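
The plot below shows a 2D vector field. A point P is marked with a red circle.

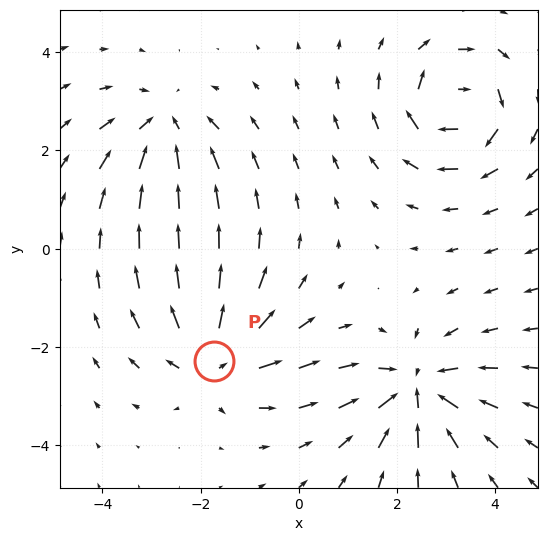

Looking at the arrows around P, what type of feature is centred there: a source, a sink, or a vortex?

At P (-1.7, -2.3) the arrows spread outward. Divergence about +5, curl ≈0 — positive divergence with near-zero curl is a source.

source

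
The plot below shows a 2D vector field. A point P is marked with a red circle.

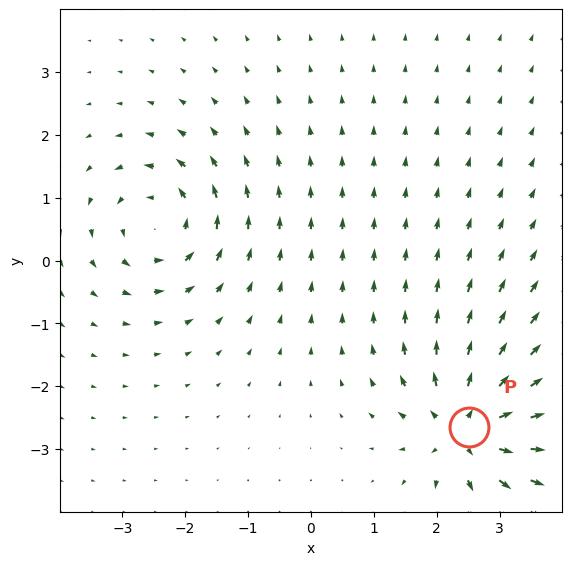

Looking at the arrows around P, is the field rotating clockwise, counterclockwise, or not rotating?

Near P at (2.5, -2.7) the arrows show no circulation. The curl there is ≈0.

not rotating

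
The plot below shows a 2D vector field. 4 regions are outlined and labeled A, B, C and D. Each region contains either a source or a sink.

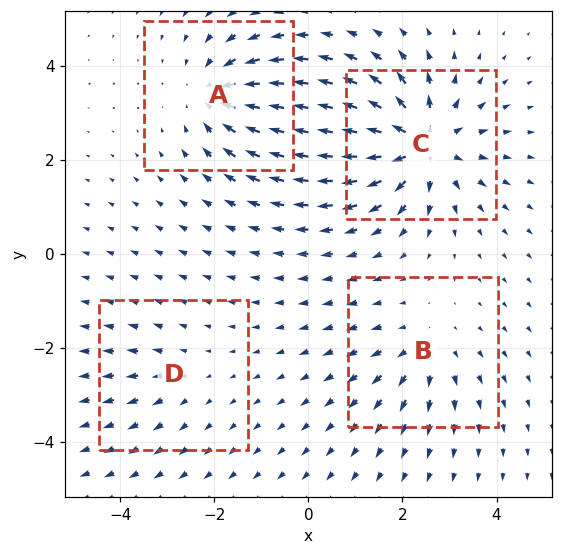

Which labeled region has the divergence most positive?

C

Divergence at each region's feature centre — A: about -5, B: about +3, C: about +7, D: about +2. Region C is most positive.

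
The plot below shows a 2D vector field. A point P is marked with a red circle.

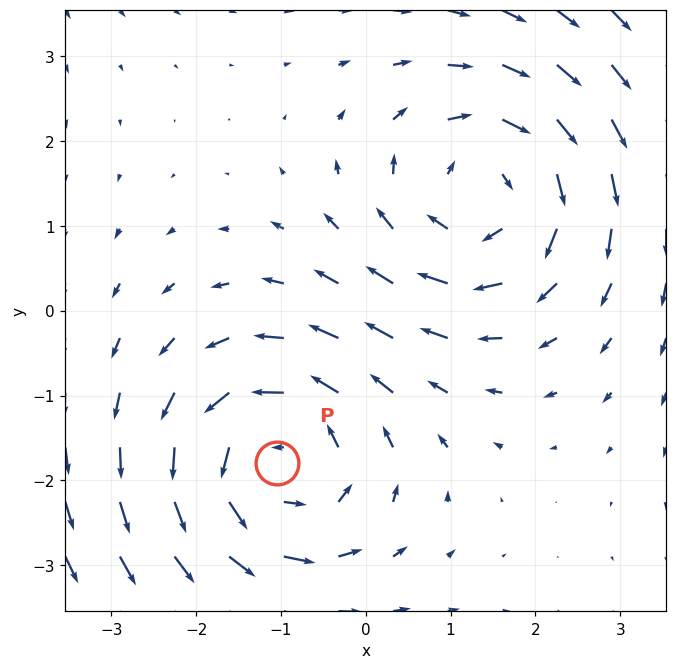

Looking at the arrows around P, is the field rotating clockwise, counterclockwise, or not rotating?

counterclockwise

Near P at (-1.0, -1.8) the arrows circulate counterclockwise. The curl (z-component) there is about +3; positive curl means counterclockwise rotation.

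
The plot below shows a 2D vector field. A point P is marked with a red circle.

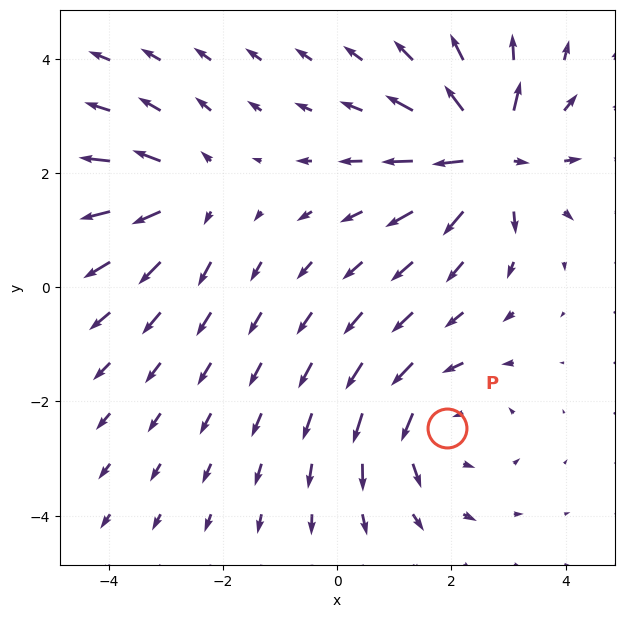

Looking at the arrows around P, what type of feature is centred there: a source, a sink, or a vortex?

At P (1.9, -2.5) the arrows circulate counterclockwise. Divergence ≈0, curl about +3 — near-zero divergence with nonzero curl is a vortex.

vortex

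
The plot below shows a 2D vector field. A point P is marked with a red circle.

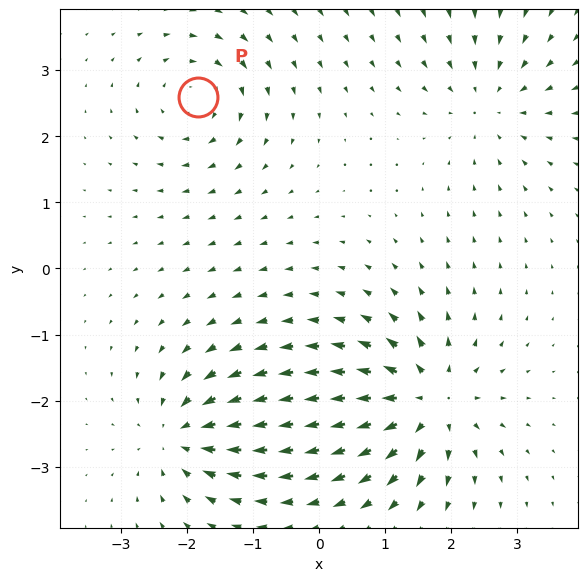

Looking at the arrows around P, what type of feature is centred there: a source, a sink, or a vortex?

At P (-1.8, 2.6) the arrows circulate clockwise. Divergence ≈0, curl about -4 — near-zero divergence with nonzero curl is a vortex.

vortex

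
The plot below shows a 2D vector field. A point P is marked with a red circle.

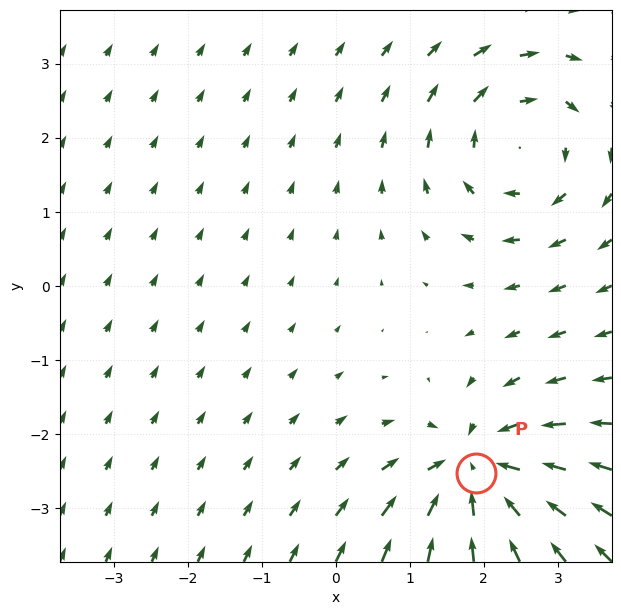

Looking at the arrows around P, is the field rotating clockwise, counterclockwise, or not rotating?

Near P at (1.9, -2.5) the arrows show no circulation. The curl there is ≈0.

not rotating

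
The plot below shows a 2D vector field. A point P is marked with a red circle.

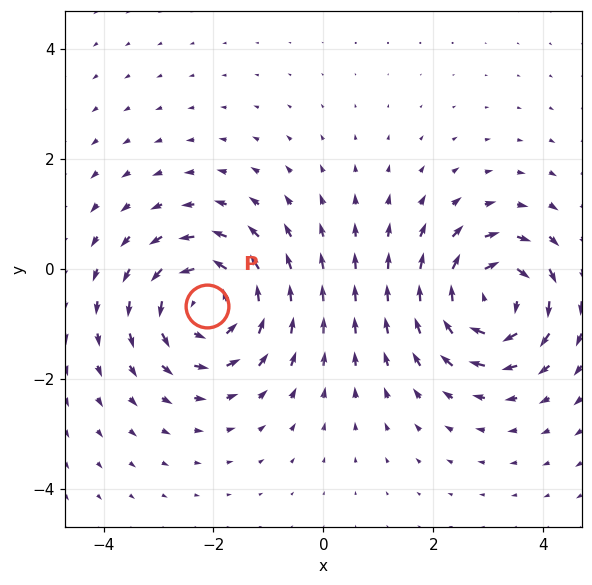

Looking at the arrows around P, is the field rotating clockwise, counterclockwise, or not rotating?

counterclockwise

Near P at (-2.1, -0.7) the arrows circulate counterclockwise. The curl (z-component) there is about +4; positive curl means counterclockwise rotation.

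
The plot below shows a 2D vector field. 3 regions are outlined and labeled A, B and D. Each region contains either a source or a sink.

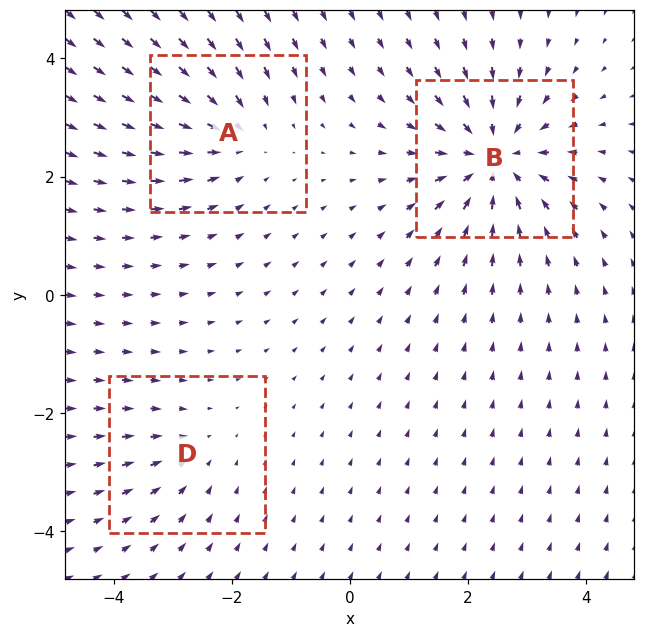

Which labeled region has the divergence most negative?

Divergence at each region's feature centre — A: about -3, B: about -5, D: about -2. Region B is most negative.

B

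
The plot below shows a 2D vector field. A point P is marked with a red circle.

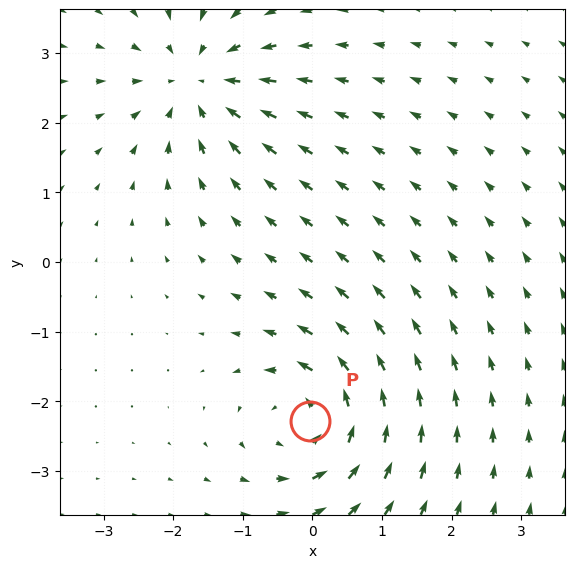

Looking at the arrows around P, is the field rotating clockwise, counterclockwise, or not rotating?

Near P at (-0.0, -2.3) the arrows circulate counterclockwise. The curl (z-component) there is about +5; positive curl means counterclockwise rotation.

counterclockwise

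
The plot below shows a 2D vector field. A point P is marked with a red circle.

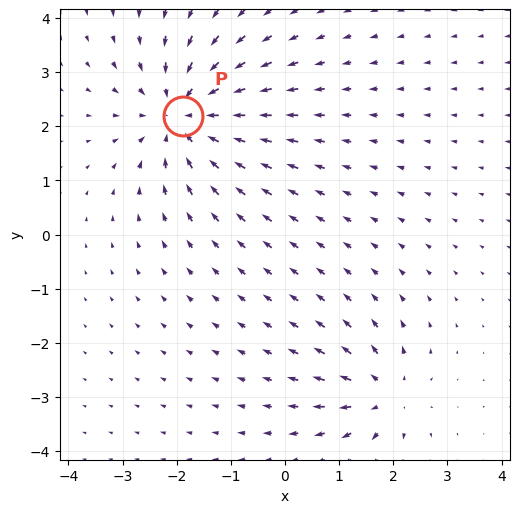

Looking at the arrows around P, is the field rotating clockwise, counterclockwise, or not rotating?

not rotating

Near P at (-1.9, 2.2) the arrows show no circulation. The curl there is ≈0.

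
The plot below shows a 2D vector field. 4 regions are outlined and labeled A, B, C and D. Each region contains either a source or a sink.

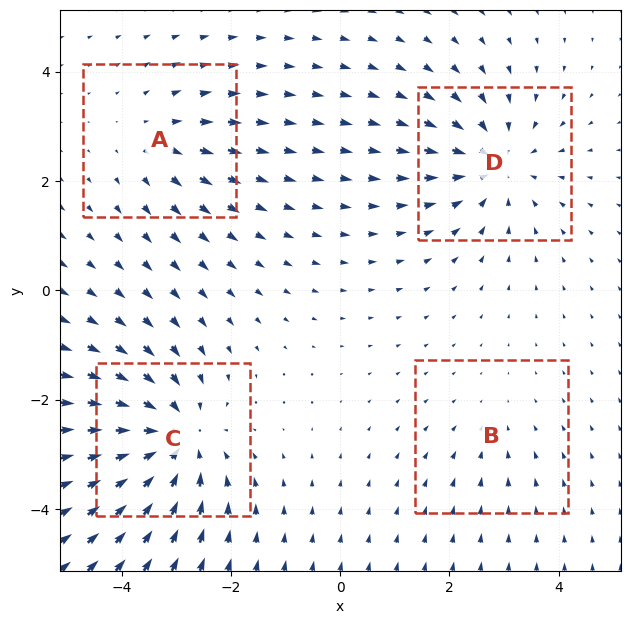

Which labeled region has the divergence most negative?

Divergence at each region's feature centre — A: about +3, B: about -2, C: about -6, D: about -4. Region C is most negative.

C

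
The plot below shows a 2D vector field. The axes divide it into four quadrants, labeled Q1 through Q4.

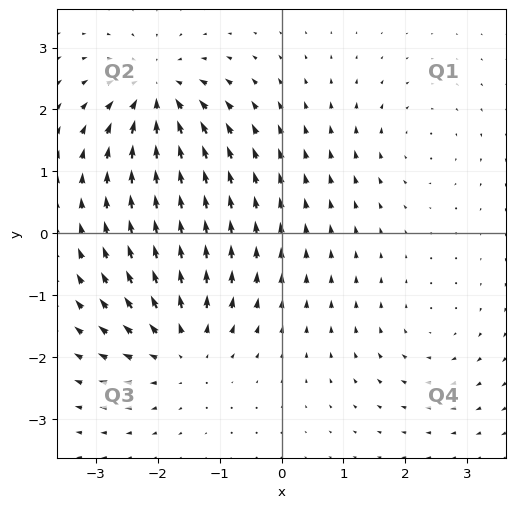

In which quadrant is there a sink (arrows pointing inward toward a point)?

The sink sits at approximately (-2.0, 2.2), which lies in quadrant Q2. The divergence there is about -7, negative as expected for a sink.

Q2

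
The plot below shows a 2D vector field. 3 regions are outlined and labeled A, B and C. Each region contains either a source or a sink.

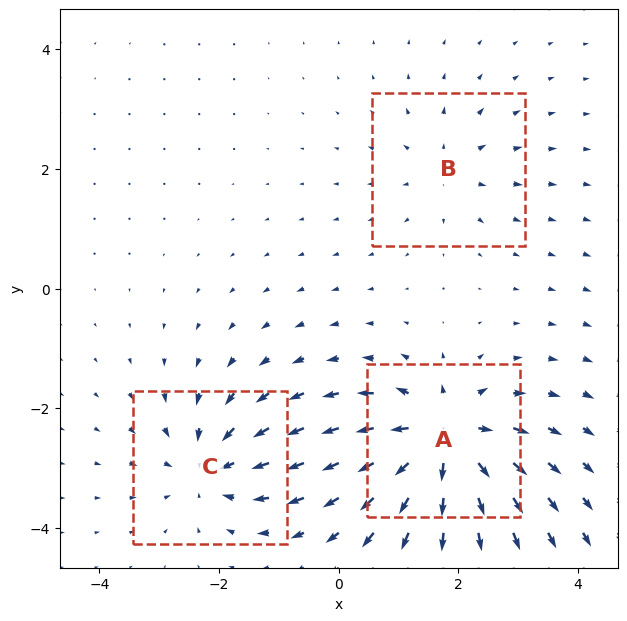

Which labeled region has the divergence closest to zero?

B

Divergence at each region's feature centre — A: about +6, B: about +2, C: about -4. Region B is closest to zero.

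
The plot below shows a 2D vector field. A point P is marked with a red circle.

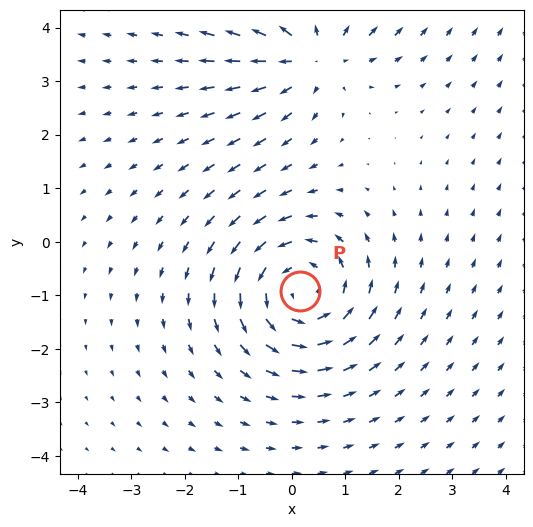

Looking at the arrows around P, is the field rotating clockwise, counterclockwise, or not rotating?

counterclockwise

Near P at (0.2, -0.9) the arrows circulate counterclockwise. The curl (z-component) there is about +4; positive curl means counterclockwise rotation.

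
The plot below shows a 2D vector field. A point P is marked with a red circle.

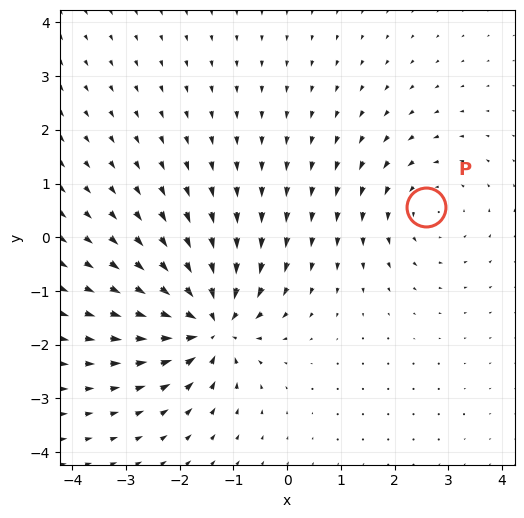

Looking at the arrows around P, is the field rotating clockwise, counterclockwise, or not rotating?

counterclockwise

Near P at (2.6, 0.6) the arrows circulate counterclockwise. The curl (z-component) there is about +2; positive curl means counterclockwise rotation.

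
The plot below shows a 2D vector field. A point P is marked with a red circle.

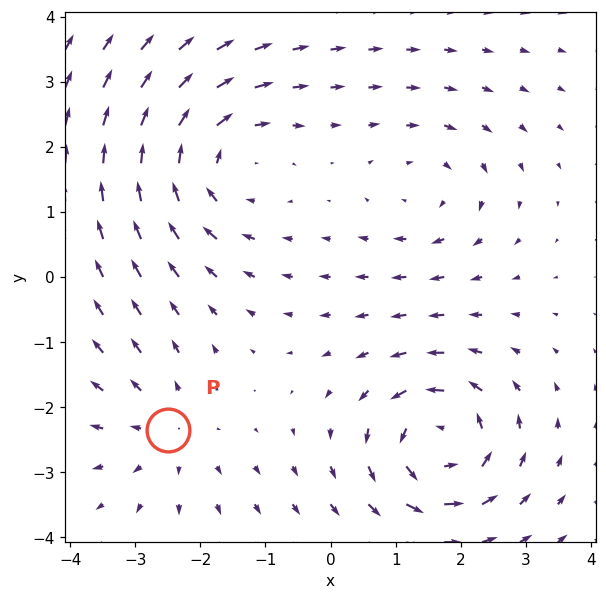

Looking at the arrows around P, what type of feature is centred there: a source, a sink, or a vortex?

At P (-2.5, -2.4) the arrows spread outward. Divergence about +3, curl ≈0 — positive divergence with near-zero curl is a source.

source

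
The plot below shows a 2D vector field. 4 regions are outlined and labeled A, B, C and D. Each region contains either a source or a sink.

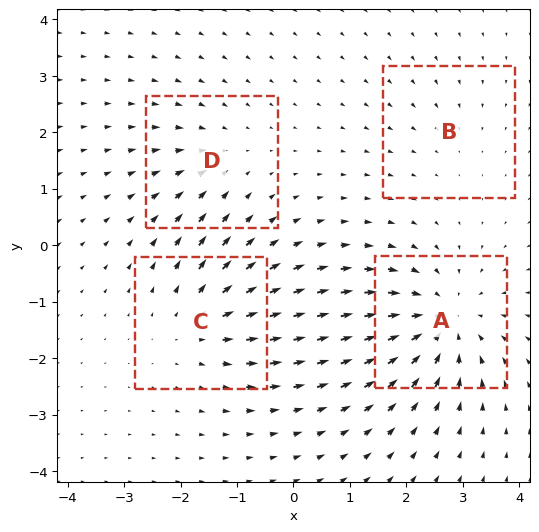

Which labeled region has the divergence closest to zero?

Divergence at each region's feature centre — A: about -6, B: about -2, C: about +4, D: about -3. Region B is closest to zero.

B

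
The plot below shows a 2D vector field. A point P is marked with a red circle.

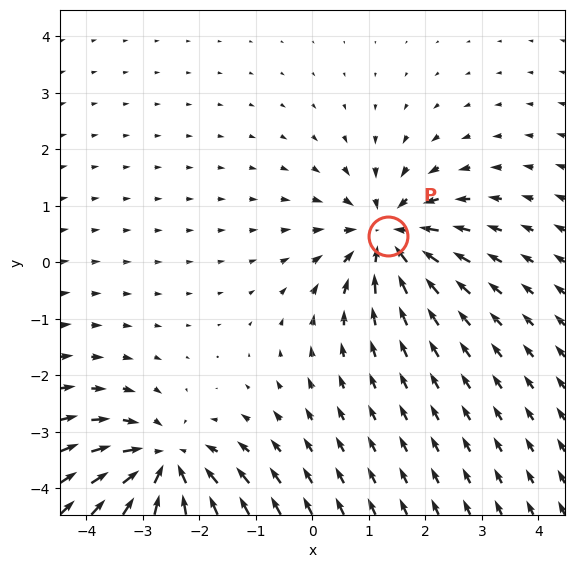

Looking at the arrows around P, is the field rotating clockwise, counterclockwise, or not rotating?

Near P at (1.3, 0.5) the arrows show no circulation. The curl there is ≈0.

not rotating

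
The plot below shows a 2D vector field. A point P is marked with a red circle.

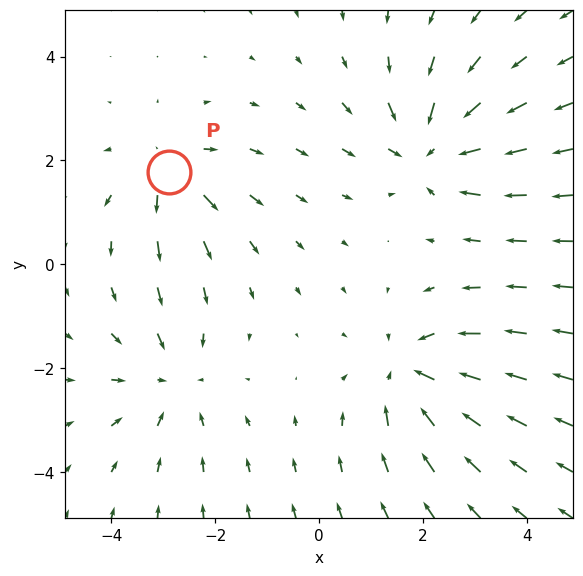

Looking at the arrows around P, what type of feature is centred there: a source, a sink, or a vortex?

source

At P (-2.9, 1.8) the arrows spread outward. Divergence about +4, curl ≈0 — positive divergence with near-zero curl is a source.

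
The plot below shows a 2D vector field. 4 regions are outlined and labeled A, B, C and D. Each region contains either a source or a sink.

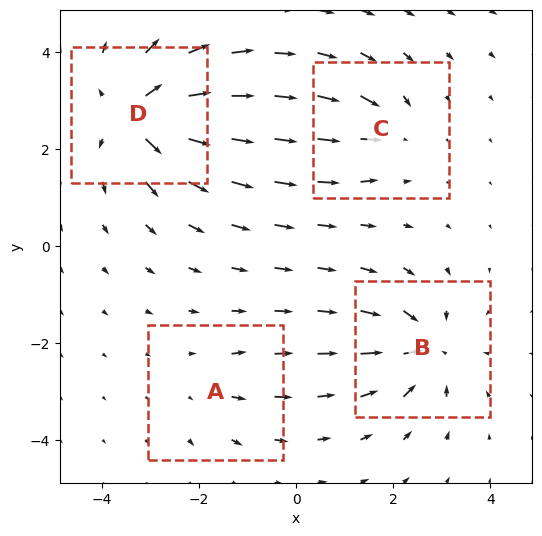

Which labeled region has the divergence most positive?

Divergence at each region's feature centre — A: about +3, B: about -7, C: about -4, D: about +8. Region D is most positive.

D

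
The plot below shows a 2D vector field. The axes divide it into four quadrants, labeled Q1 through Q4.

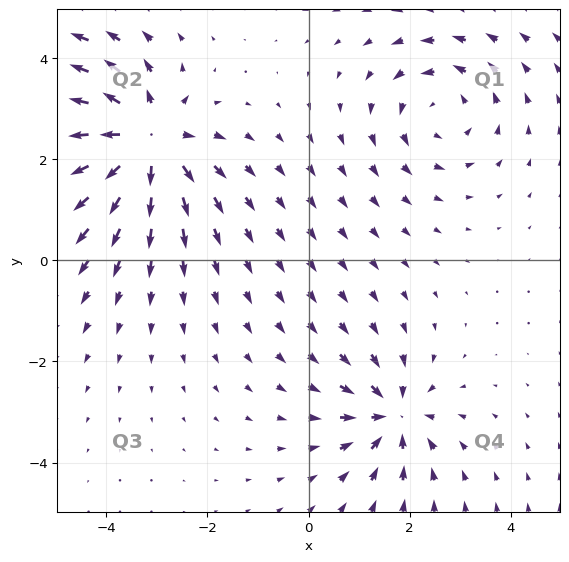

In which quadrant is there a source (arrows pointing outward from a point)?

The source sits at approximately (-3.3, 2.3), which lies in quadrant Q2. The divergence there is about +5, positive as expected for a source.

Q2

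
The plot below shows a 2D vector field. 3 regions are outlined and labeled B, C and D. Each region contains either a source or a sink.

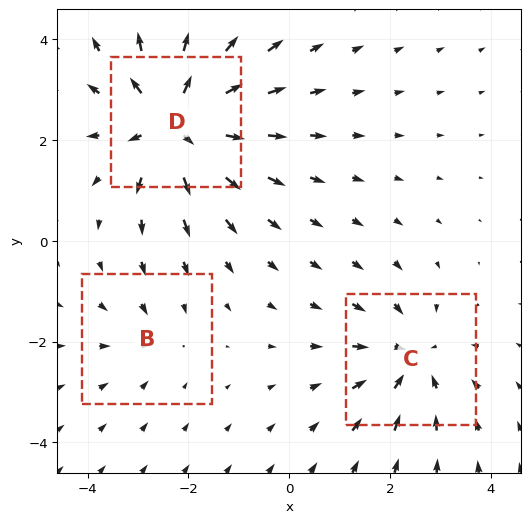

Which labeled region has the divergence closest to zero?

Divergence at each region's feature centre — B: about -2, C: about -3, D: about +5. Region B is closest to zero.

B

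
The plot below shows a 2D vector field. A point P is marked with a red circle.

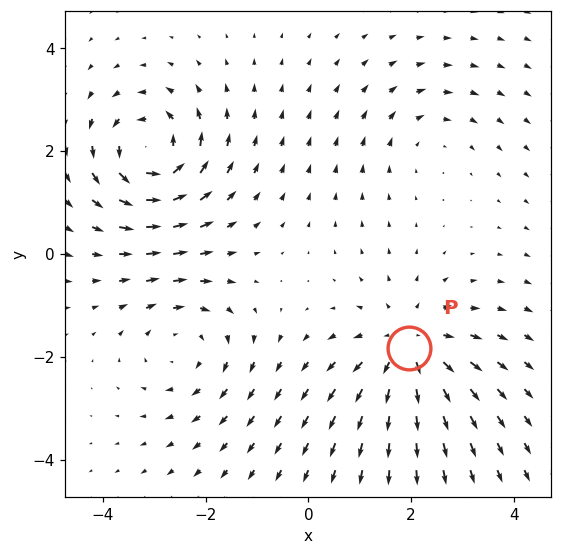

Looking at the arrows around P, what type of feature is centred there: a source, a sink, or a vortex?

source

At P (2.0, -1.8) the arrows spread outward. Divergence about +4, curl ≈0 — positive divergence with near-zero curl is a source.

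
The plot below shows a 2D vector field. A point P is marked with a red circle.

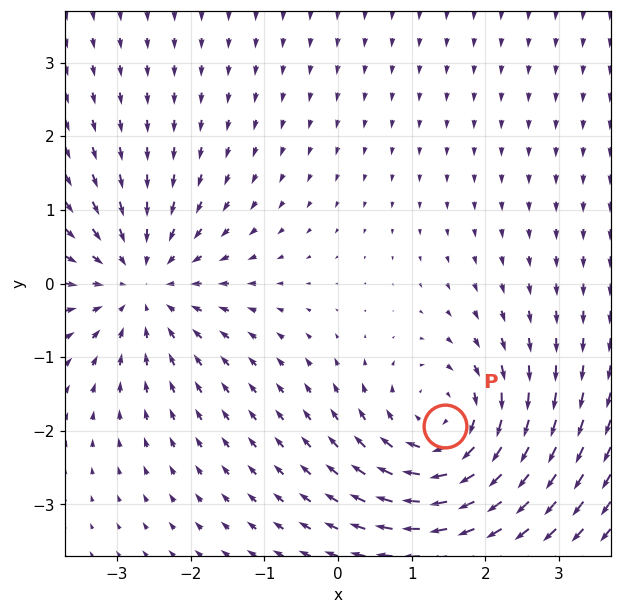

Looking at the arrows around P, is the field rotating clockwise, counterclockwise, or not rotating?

clockwise

Near P at (1.4, -1.9) the arrows circulate clockwise. The curl (z-component) there is about -5; negative curl means clockwise rotation.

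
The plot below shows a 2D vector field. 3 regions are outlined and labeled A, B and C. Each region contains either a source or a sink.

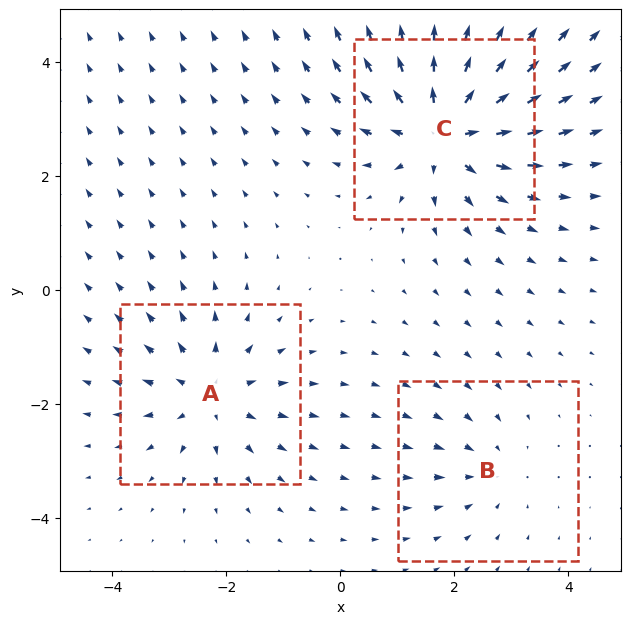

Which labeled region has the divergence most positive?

C

Divergence at each region's feature centre — A: about +4, B: about -2, C: about +6. Region C is most positive.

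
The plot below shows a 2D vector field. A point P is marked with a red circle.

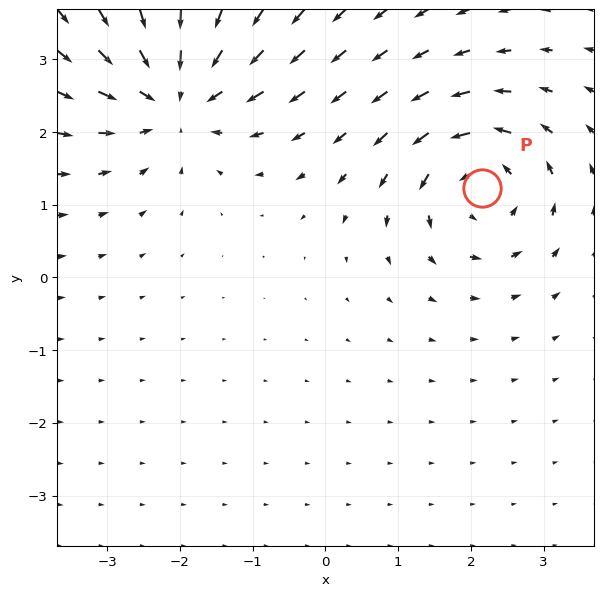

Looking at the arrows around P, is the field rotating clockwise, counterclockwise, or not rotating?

Near P at (2.1, 1.2) the arrows circulate counterclockwise. The curl (z-component) there is about +5; positive curl means counterclockwise rotation.

counterclockwise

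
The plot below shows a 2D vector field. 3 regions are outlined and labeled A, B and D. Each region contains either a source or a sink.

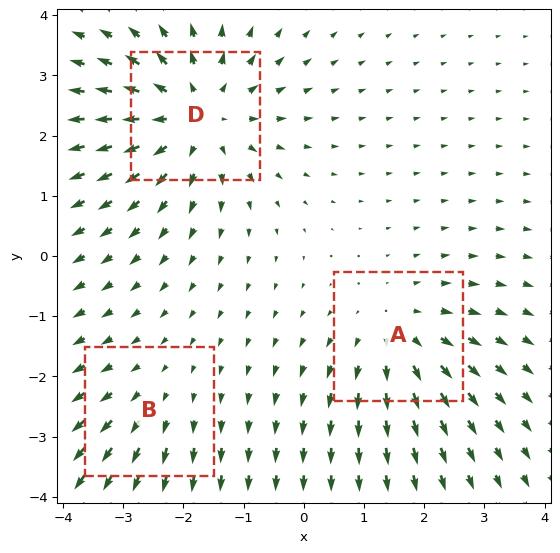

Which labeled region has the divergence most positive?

D

Divergence at each region's feature centre — A: about +3, B: about +2, D: about +4. Region D is most positive.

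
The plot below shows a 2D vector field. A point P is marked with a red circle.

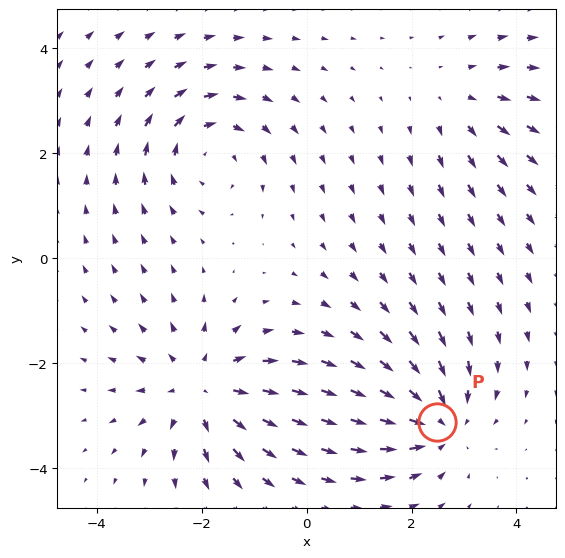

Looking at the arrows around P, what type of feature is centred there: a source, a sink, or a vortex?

sink

At P (2.5, -3.1) the arrows converge inward. Divergence about -5, curl ≈0 — negative divergence with near-zero curl is a sink.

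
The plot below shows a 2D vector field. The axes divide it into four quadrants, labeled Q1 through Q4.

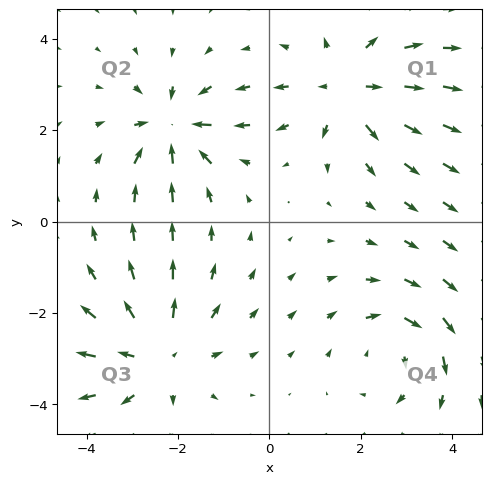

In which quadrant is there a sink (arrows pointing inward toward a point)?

Q2

The sink sits at approximately (-2.1, 2.1), which lies in quadrant Q2. The divergence there is about -5, negative as expected for a sink.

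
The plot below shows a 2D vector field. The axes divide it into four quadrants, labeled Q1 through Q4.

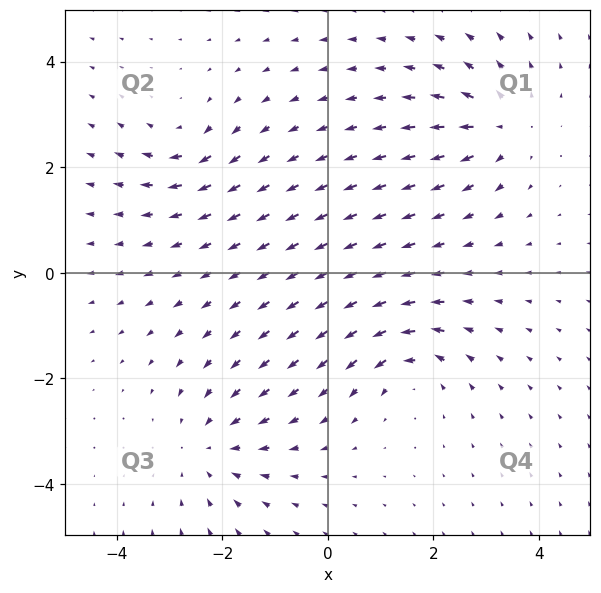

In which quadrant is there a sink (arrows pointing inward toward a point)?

Q3

The sink sits at approximately (-2.2, -3.3), which lies in quadrant Q3. The divergence there is about -3, negative as expected for a sink.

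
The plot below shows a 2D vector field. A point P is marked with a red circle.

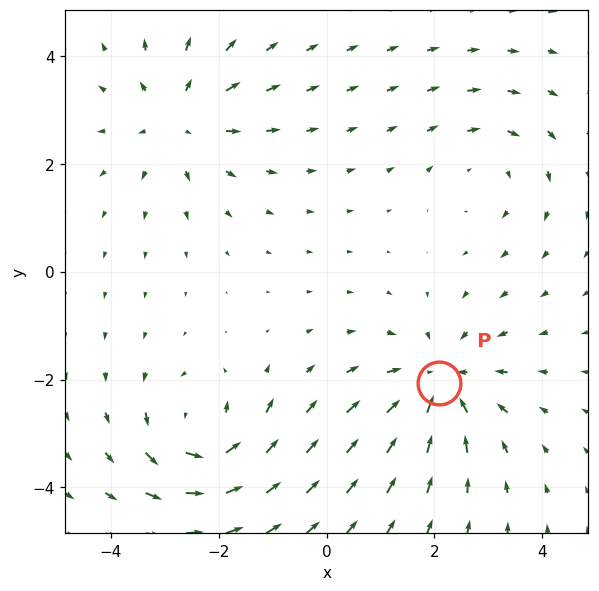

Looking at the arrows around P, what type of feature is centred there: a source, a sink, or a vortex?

sink

At P (2.1, -2.1) the arrows converge inward. Divergence about -3, curl ≈0 — negative divergence with near-zero curl is a sink.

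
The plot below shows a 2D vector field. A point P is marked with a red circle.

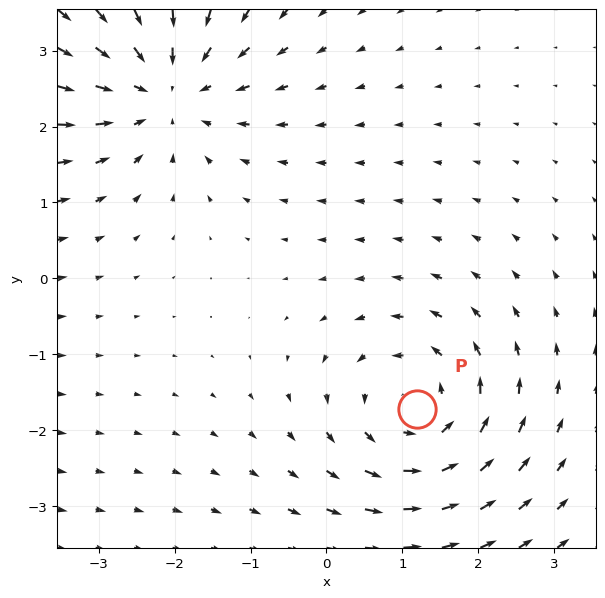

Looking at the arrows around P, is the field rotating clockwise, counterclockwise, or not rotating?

Near P at (1.2, -1.7) the arrows circulate counterclockwise. The curl (z-component) there is about +4; positive curl means counterclockwise rotation.

counterclockwise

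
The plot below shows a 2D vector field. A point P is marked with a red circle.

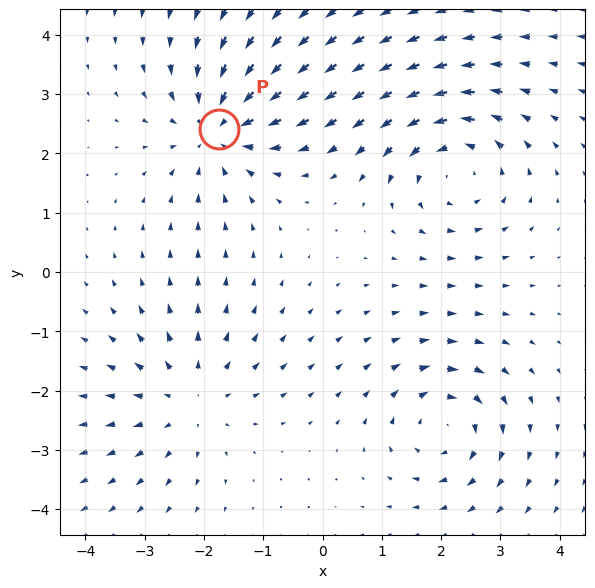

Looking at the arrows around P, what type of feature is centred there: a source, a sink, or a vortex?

sink

At P (-1.8, 2.4) the arrows converge inward. Divergence about -4, curl ≈0 — negative divergence with near-zero curl is a sink.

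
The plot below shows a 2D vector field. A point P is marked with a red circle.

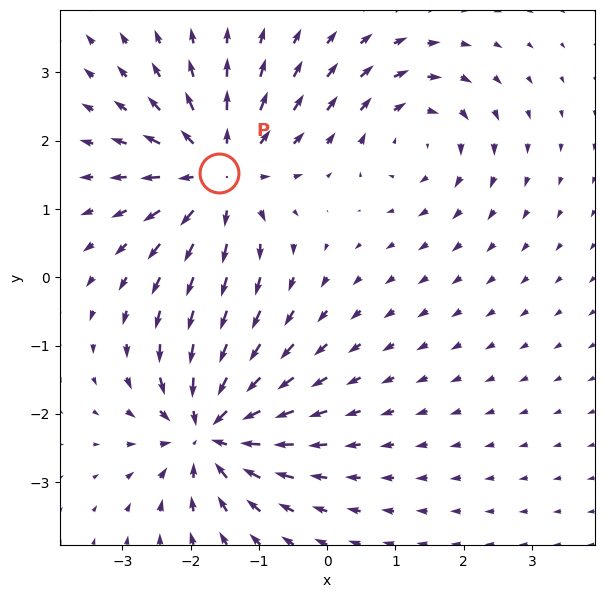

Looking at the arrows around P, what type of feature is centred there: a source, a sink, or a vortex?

source

At P (-1.6, 1.5) the arrows spread outward. Divergence about +6, curl ≈0 — positive divergence with near-zero curl is a source.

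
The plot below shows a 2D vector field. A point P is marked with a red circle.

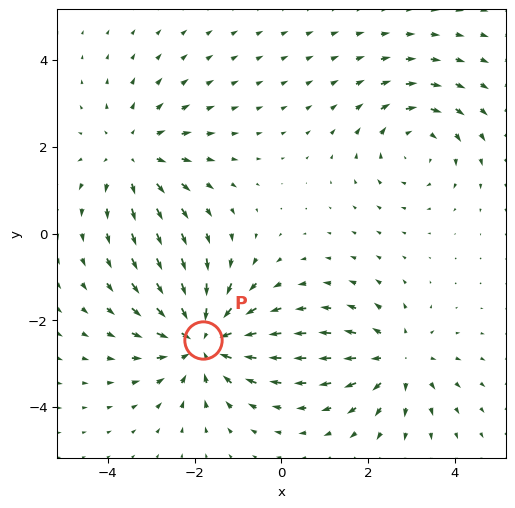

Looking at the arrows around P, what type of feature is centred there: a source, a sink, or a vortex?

sink

At P (-1.8, -2.5) the arrows converge inward. Divergence about -4, curl ≈0 — negative divergence with near-zero curl is a sink.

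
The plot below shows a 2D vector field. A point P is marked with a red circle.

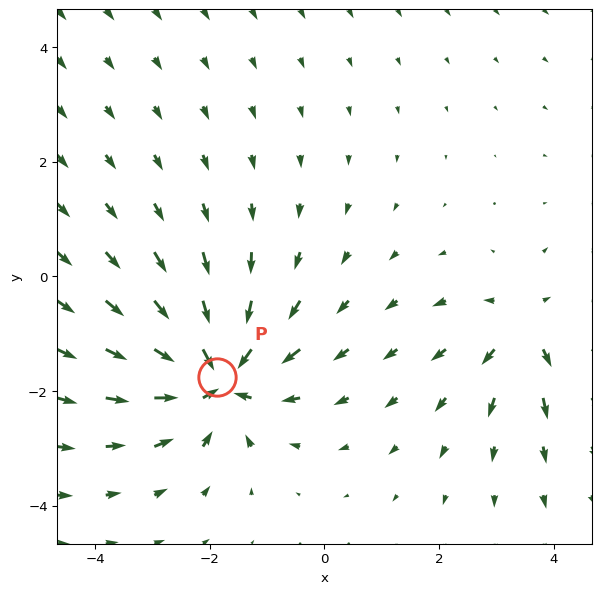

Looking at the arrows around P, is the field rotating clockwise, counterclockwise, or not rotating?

Near P at (-1.9, -1.8) the arrows show no circulation. The curl there is ≈0.

not rotating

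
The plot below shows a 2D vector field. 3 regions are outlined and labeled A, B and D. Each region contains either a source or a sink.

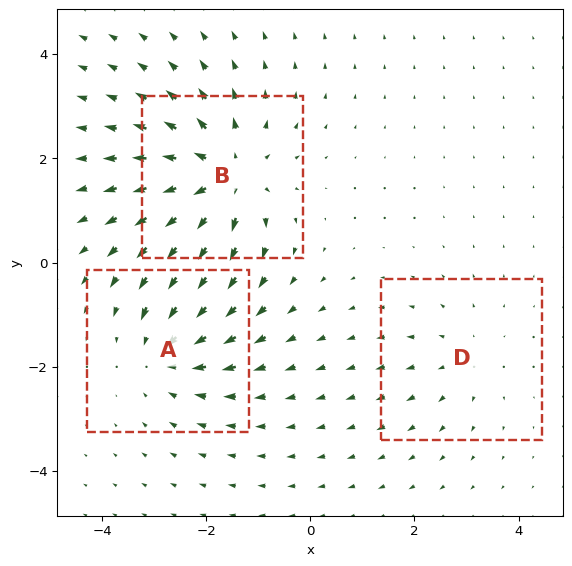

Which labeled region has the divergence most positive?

Divergence at each region's feature centre — A: about -3, B: about +4, D: about +2. Region B is most positive.

B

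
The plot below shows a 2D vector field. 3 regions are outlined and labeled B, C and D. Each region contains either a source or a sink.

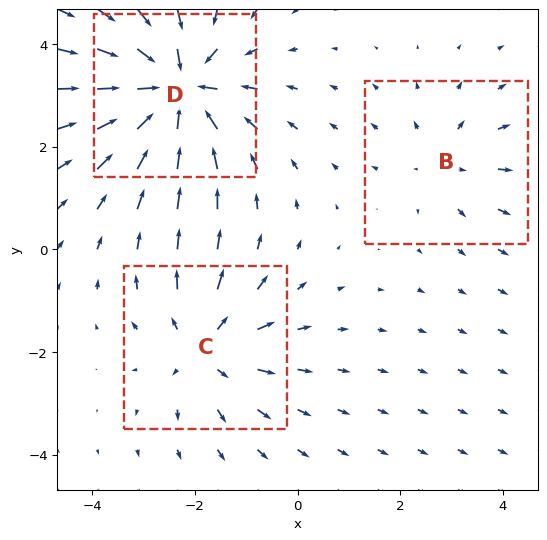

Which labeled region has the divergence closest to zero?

B

Divergence at each region's feature centre — B: about +2, C: about +3, D: about -5. Region B is closest to zero.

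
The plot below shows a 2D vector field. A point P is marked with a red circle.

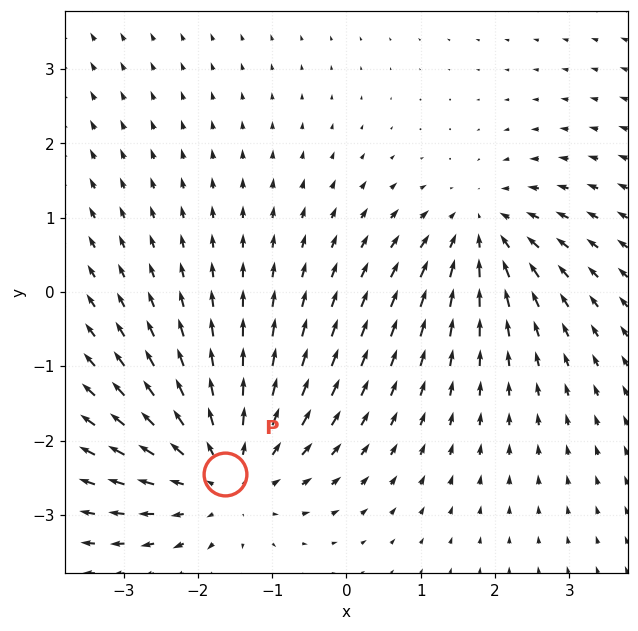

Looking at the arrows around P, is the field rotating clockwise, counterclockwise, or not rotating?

not rotating

Near P at (-1.6, -2.4) the arrows show no circulation. The curl there is ≈0.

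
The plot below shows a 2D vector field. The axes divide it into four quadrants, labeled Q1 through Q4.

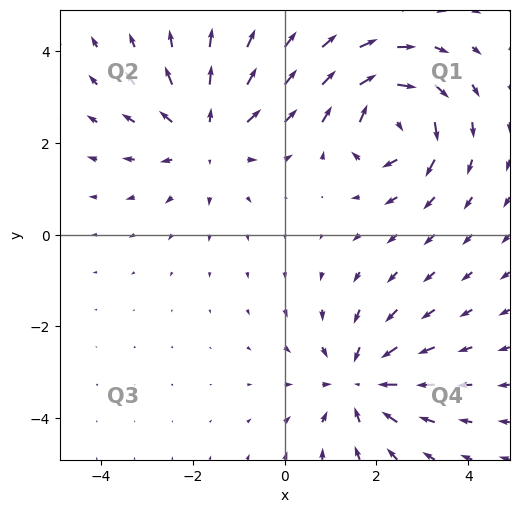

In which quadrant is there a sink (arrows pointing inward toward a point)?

The sink sits at approximately (1.6, -3.2), which lies in quadrant Q4. The divergence there is about -4, negative as expected for a sink.

Q4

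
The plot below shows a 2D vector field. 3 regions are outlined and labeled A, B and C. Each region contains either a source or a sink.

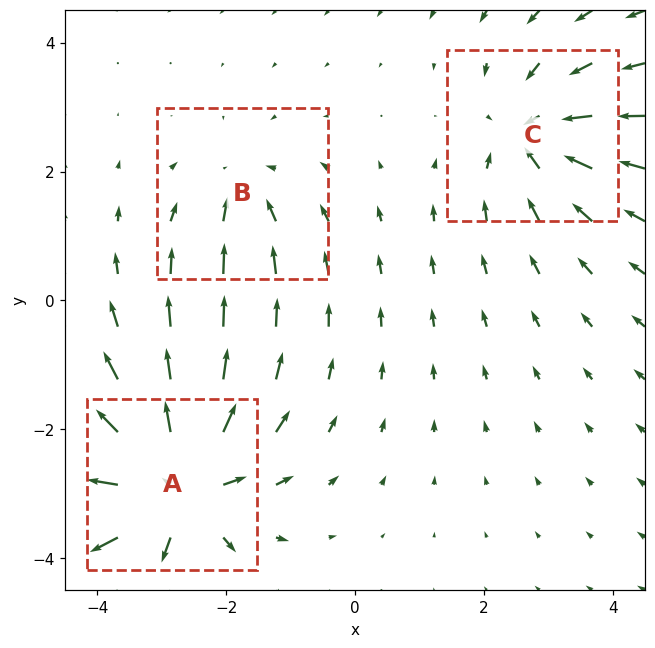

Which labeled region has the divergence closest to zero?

B

Divergence at each region's feature centre — A: about +5, B: about -2, C: about -3. Region B is closest to zero.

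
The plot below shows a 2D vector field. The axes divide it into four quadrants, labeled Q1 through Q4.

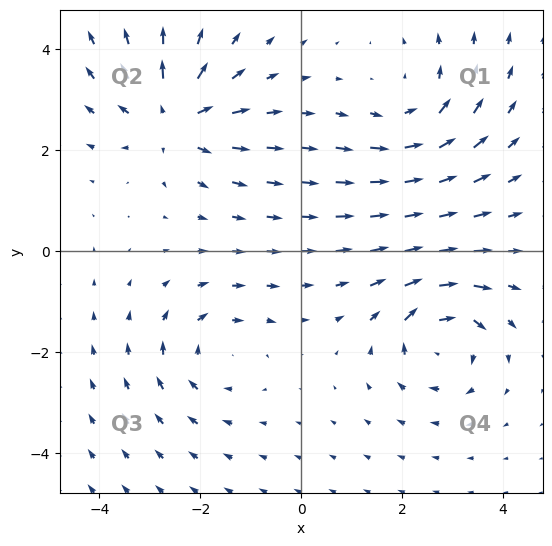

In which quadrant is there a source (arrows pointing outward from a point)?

The source sits at approximately (-2.5, 2.6), which lies in quadrant Q2. The divergence there is about +4, positive as expected for a source.

Q2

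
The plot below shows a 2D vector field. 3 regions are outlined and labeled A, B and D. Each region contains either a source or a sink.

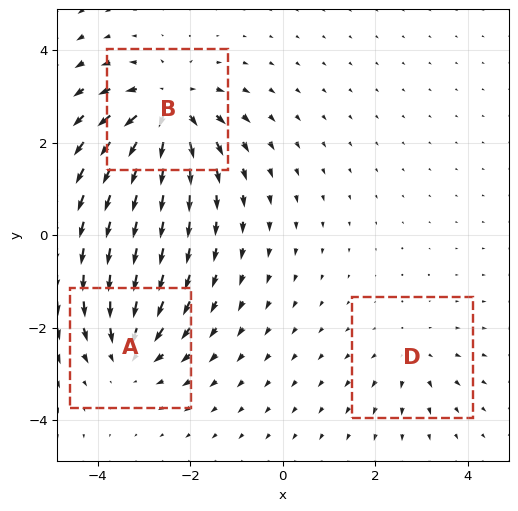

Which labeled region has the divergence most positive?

B

Divergence at each region's feature centre — A: about -4, B: about +6, D: about +2. Region B is most positive.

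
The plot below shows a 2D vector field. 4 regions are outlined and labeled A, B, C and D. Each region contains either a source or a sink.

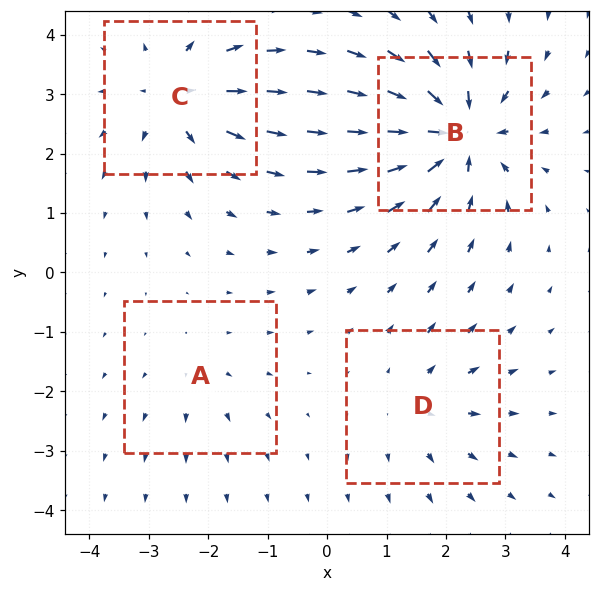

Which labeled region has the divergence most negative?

Divergence at each region's feature centre — A: about +2, B: about -8, C: about +5, D: about +3. Region B is most negative.

B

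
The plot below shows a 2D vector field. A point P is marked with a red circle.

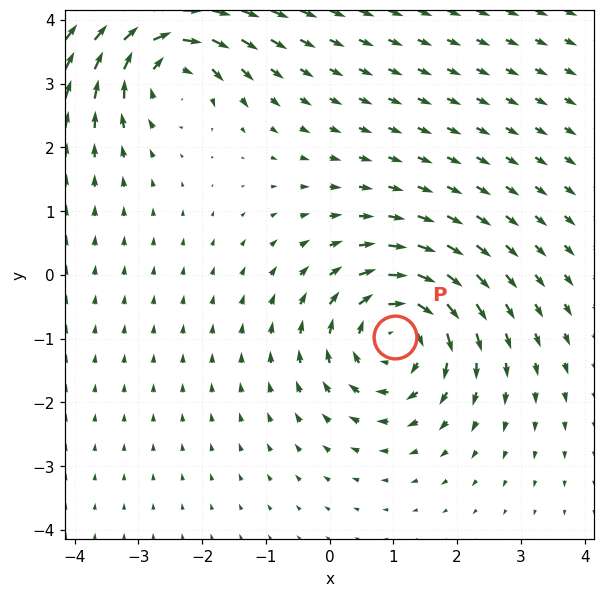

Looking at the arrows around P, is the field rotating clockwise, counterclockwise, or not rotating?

Near P at (1.0, -1.0) the arrows circulate clockwise. The curl (z-component) there is about -5; negative curl means clockwise rotation.

clockwise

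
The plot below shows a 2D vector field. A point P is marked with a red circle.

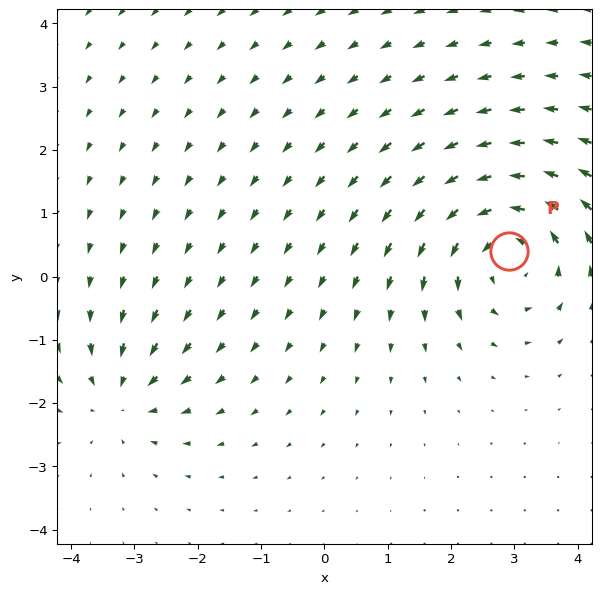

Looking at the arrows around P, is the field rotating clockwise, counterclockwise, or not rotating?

counterclockwise

Near P at (2.9, 0.4) the arrows circulate counterclockwise. The curl (z-component) there is about +5; positive curl means counterclockwise rotation.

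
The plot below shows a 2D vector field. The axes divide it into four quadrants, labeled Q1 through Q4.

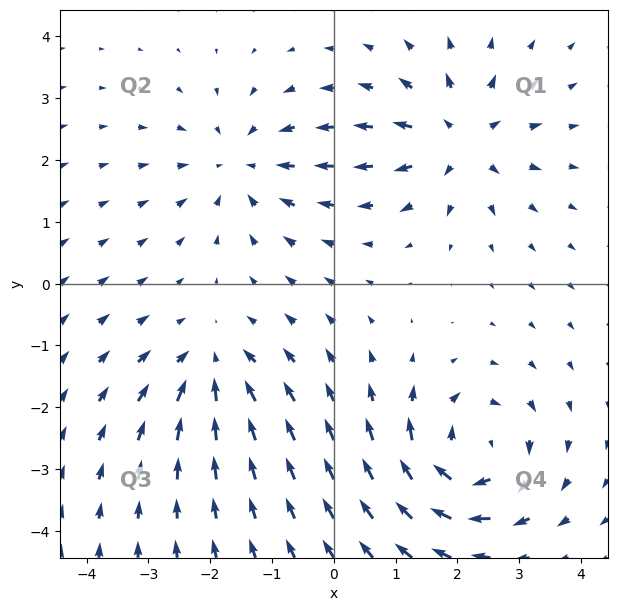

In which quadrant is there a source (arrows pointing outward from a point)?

Q1

The source sits at approximately (2.0, 2.3), which lies in quadrant Q1. The divergence there is about +4, positive as expected for a source.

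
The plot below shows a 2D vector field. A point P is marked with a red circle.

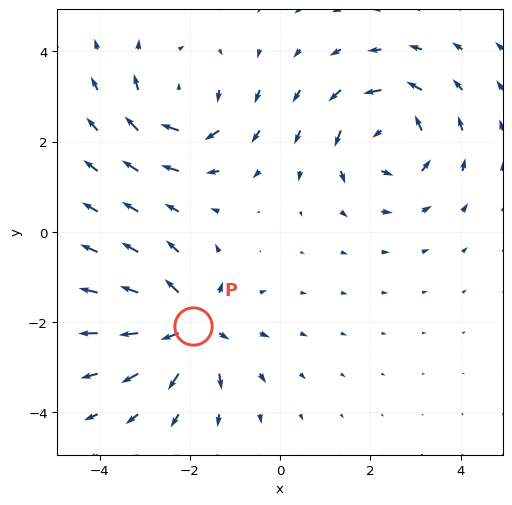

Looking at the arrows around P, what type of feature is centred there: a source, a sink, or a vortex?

At P (-1.9, -2.1) the arrows spread outward. Divergence about +4, curl ≈0 — positive divergence with near-zero curl is a source.

source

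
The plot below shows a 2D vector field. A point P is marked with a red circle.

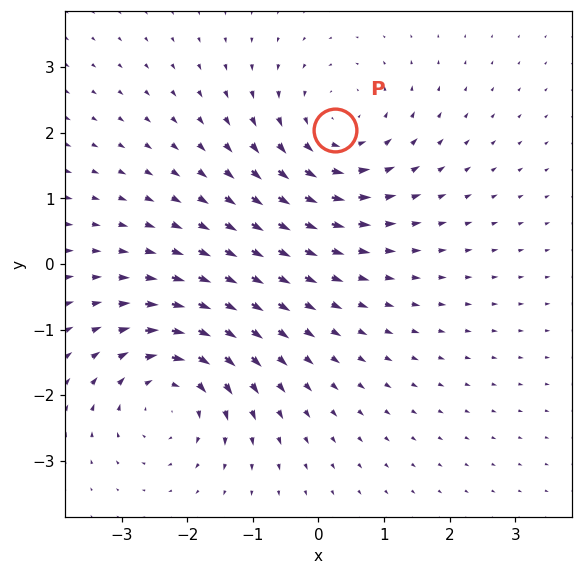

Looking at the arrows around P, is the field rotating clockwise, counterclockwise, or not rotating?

counterclockwise

Near P at (0.2, 2.0) the arrows circulate counterclockwise. The curl (z-component) there is about +4; positive curl means counterclockwise rotation.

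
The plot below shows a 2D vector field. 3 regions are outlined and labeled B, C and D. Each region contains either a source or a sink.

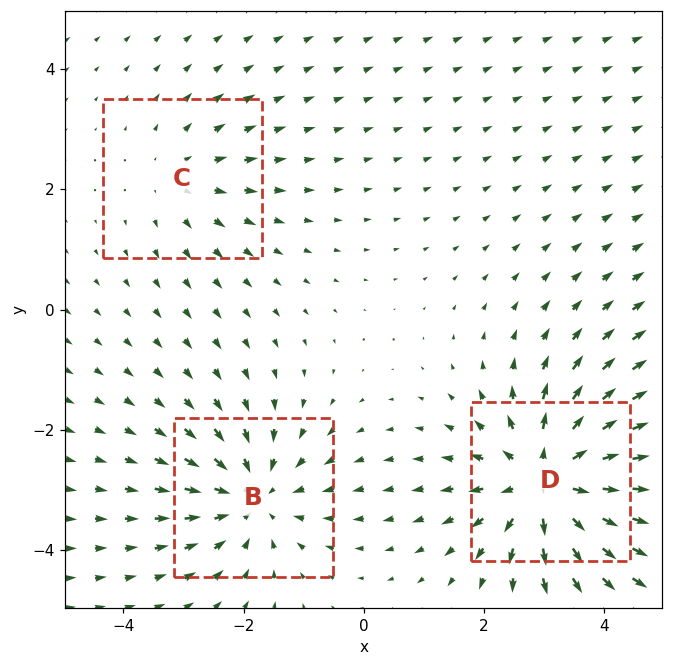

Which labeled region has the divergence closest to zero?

Divergence at each region's feature centre — B: about -4, C: about +2, D: about +5. Region C is closest to zero.

C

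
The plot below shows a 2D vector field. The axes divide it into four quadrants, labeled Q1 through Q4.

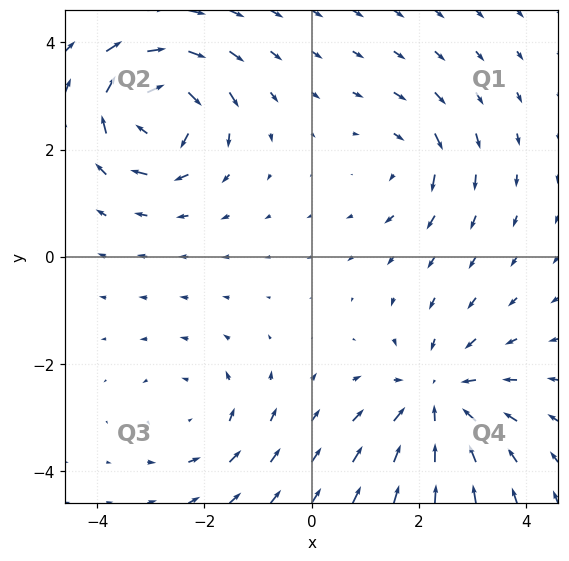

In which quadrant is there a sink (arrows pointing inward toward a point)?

The sink sits at approximately (2.3, -2.7), which lies in quadrant Q4. The divergence there is about -4, negative as expected for a sink.

Q4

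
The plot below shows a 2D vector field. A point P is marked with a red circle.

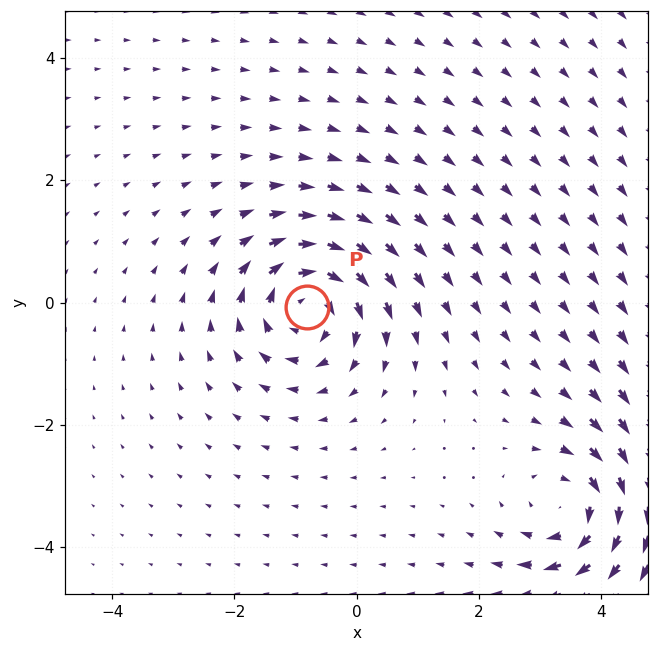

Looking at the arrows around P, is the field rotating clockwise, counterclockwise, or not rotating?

Near P at (-0.8, -0.1) the arrows circulate clockwise. The curl (z-component) there is about -4; negative curl means clockwise rotation.

clockwise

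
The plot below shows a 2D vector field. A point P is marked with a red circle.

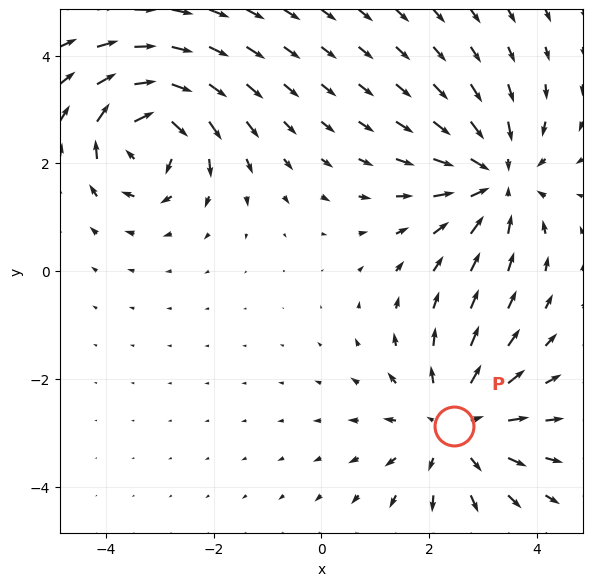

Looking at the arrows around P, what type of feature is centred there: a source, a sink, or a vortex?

At P (2.5, -2.9) the arrows spread outward. Divergence about +3, curl ≈0 — positive divergence with near-zero curl is a source.

source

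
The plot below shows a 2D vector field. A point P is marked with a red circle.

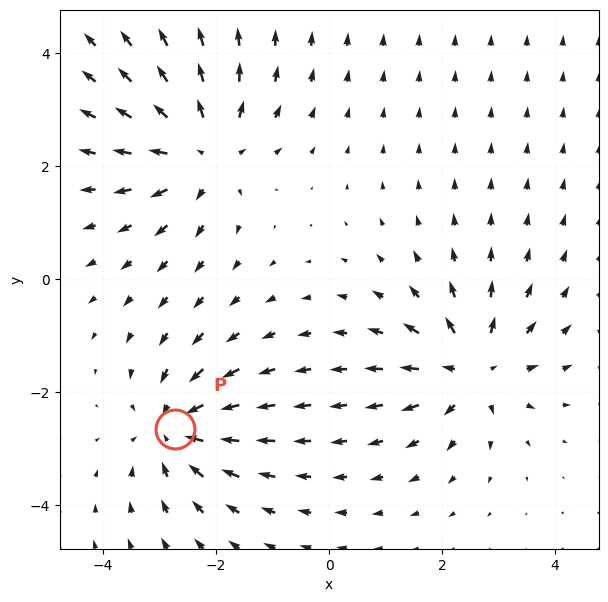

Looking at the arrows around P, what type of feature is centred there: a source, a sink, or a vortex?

At P (-2.7, -2.6) the arrows converge inward. Divergence about -5, curl ≈0 — negative divergence with near-zero curl is a sink.

sink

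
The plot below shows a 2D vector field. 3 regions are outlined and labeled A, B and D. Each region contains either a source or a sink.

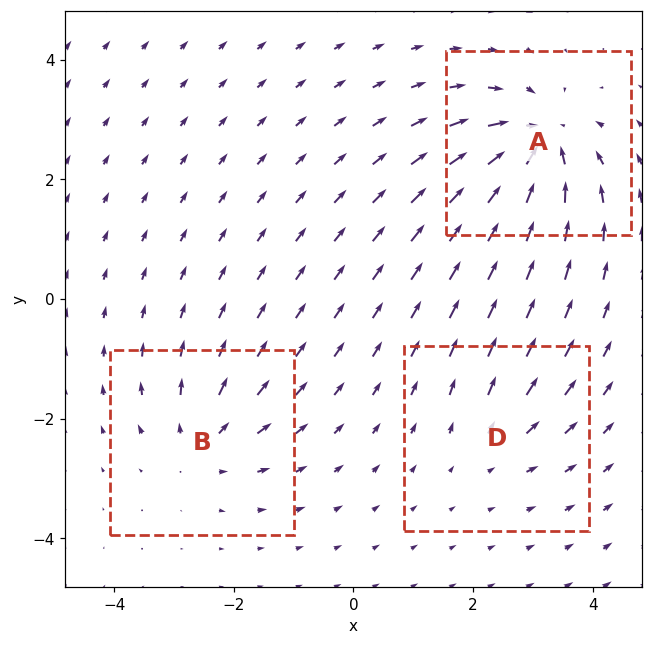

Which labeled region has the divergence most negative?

Divergence at each region's feature centre — A: about -6, B: about +4, D: about +2. Region A is most negative.

A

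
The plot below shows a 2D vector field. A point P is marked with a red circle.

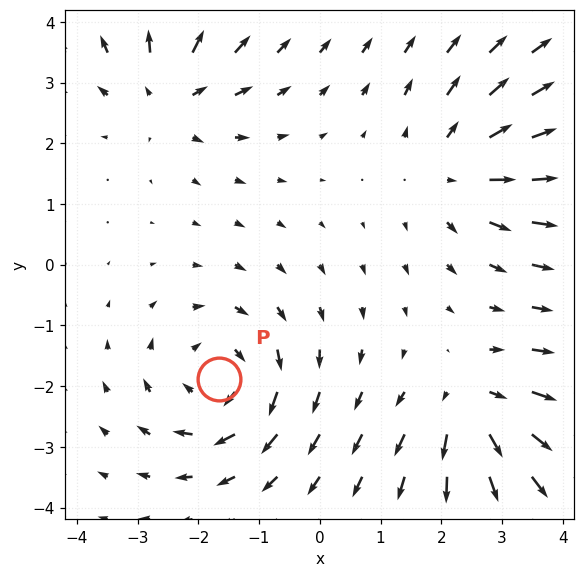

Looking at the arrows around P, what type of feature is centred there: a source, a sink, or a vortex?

vortex

At P (-1.7, -1.9) the arrows circulate clockwise. Divergence ≈0, curl about -4 — near-zero divergence with nonzero curl is a vortex.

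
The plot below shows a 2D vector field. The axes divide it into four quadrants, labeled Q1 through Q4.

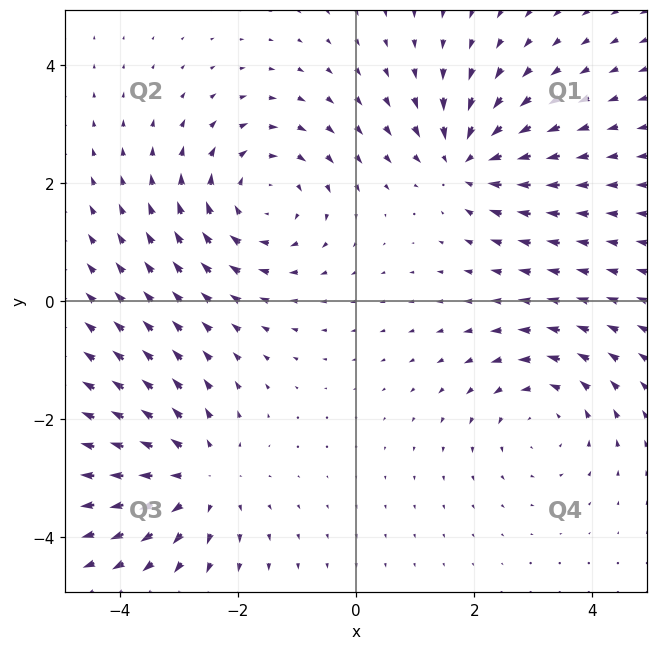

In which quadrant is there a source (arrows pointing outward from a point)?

The source sits at approximately (-2.7, -3.0), which lies in quadrant Q3. The divergence there is about +3, positive as expected for a source.

Q3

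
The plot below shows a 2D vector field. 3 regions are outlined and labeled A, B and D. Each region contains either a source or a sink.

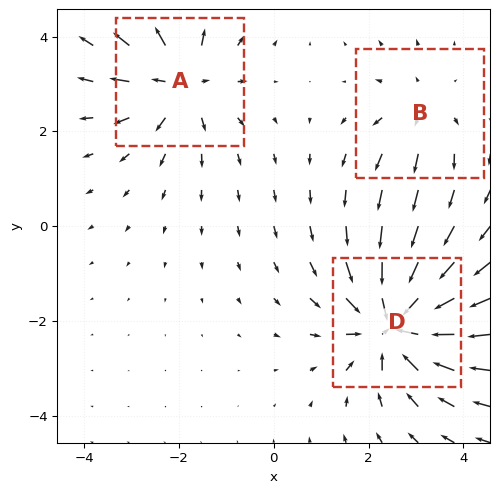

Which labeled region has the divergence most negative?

Divergence at each region's feature centre — A: about +4, B: about +2, D: about -6. Region D is most negative.

D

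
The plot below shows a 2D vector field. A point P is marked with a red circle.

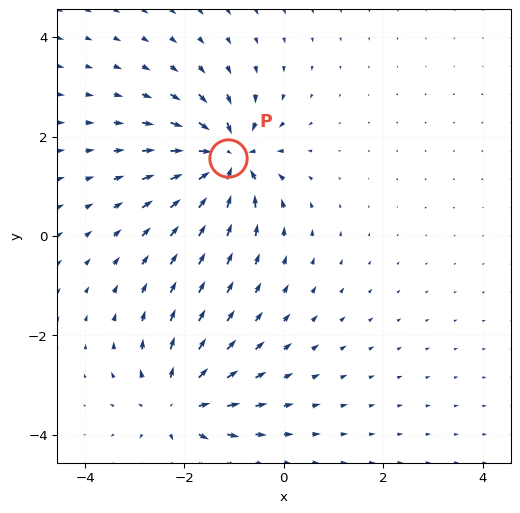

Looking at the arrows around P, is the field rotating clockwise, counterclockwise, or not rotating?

Near P at (-1.1, 1.6) the arrows show no circulation. The curl there is ≈0.

not rotating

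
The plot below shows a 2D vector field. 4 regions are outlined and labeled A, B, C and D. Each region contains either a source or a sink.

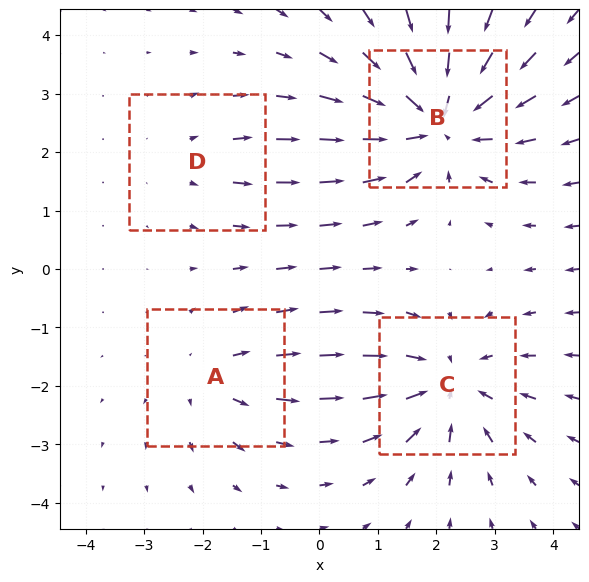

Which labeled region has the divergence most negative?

B

Divergence at each region's feature centre — A: about +3, B: about -6, C: about -4, D: about +2. Region B is most negative.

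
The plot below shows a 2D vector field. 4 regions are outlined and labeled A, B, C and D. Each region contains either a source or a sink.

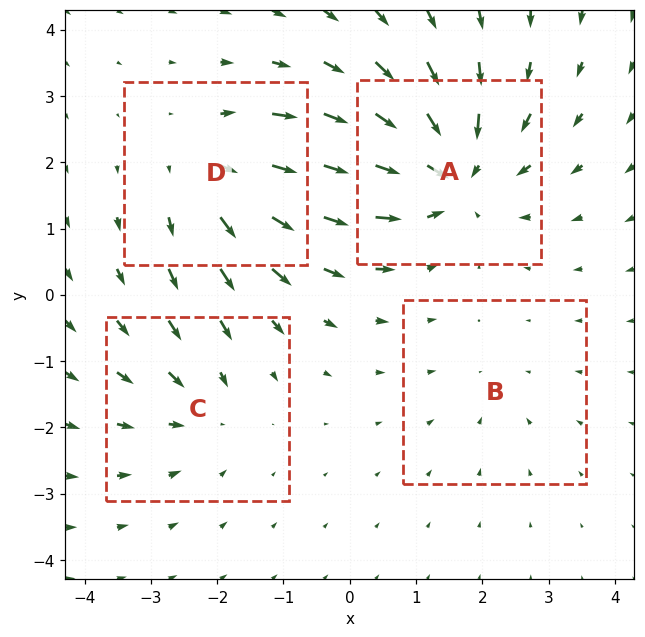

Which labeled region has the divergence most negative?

Divergence at each region's feature centre — A: about -6, B: about -2, C: about -3, D: about +4. Region A is most negative.

A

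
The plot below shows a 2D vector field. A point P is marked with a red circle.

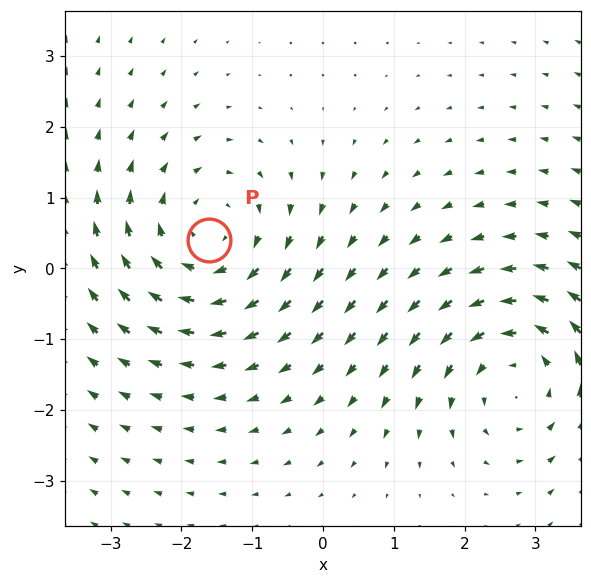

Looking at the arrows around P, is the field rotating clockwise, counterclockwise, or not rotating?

Near P at (-1.6, 0.4) the arrows circulate clockwise. The curl (z-component) there is about -4; negative curl means clockwise rotation.

clockwise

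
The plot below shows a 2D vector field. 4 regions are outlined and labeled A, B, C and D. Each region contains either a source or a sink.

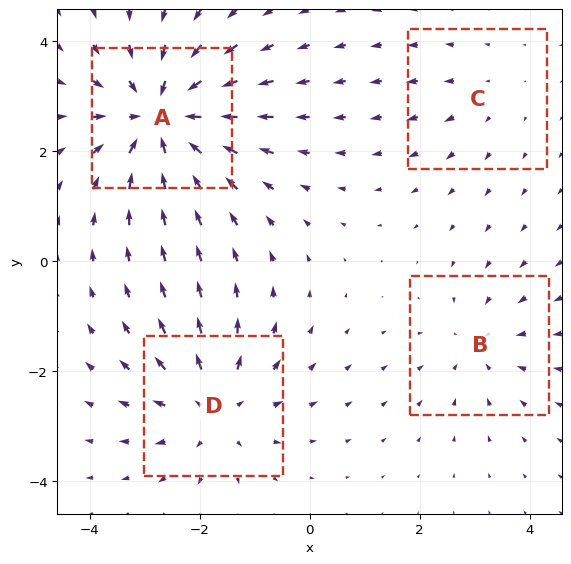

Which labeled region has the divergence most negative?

A

Divergence at each region's feature centre — A: about -6, B: about -3, C: about +2, D: about +4. Region A is most negative.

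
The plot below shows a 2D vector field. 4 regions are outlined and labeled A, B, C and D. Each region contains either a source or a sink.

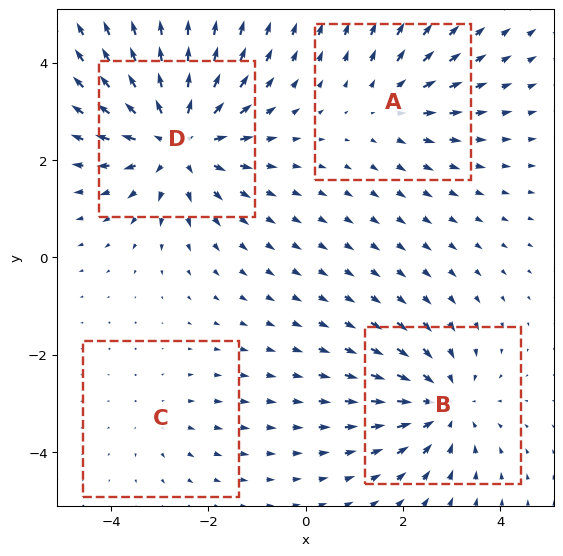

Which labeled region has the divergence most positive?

D

Divergence at each region's feature centre — A: about +3, B: about -4, C: about +2, D: about +6. Region D is most positive.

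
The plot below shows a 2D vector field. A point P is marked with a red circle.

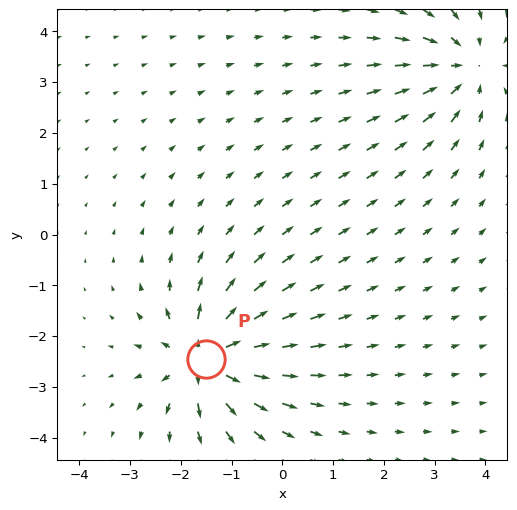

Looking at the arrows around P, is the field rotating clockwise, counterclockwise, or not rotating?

Near P at (-1.5, -2.4) the arrows show no circulation. The curl there is ≈0.

not rotating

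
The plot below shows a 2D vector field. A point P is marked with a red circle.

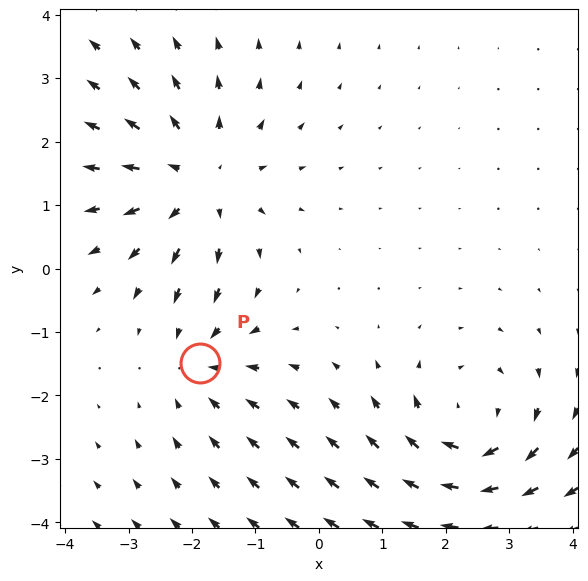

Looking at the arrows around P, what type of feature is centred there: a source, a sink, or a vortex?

sink

At P (-1.9, -1.5) the arrows converge inward. Divergence about -3, curl ≈0 — negative divergence with near-zero curl is a sink.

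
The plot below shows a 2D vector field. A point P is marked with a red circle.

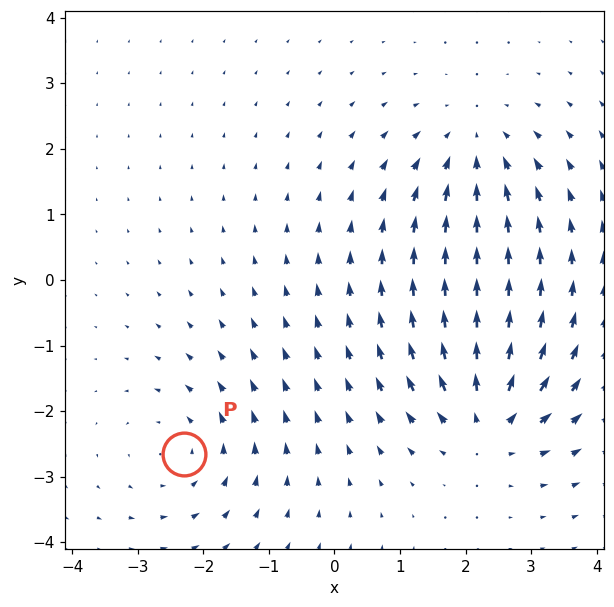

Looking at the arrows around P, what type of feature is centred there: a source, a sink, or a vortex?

At P (-2.3, -2.6) the arrows circulate counterclockwise. Divergence ≈0, curl about +3 — near-zero divergence with nonzero curl is a vortex.

vortex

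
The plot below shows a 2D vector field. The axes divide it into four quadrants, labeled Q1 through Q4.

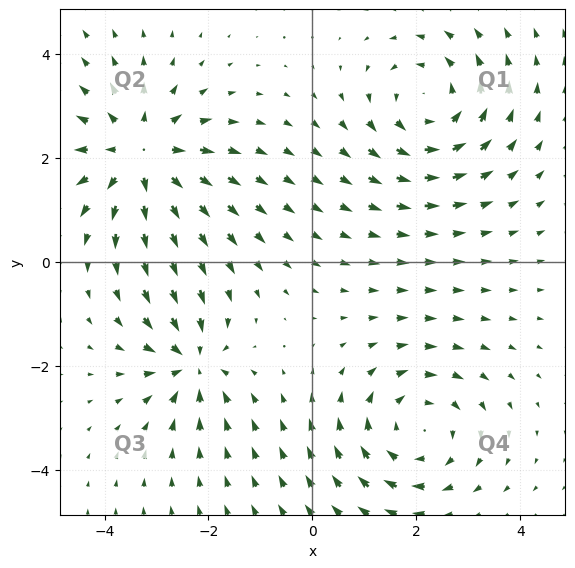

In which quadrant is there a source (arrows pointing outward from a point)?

Q2

The source sits at approximately (-3.3, 2.1), which lies in quadrant Q2. The divergence there is about +5, positive as expected for a source.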